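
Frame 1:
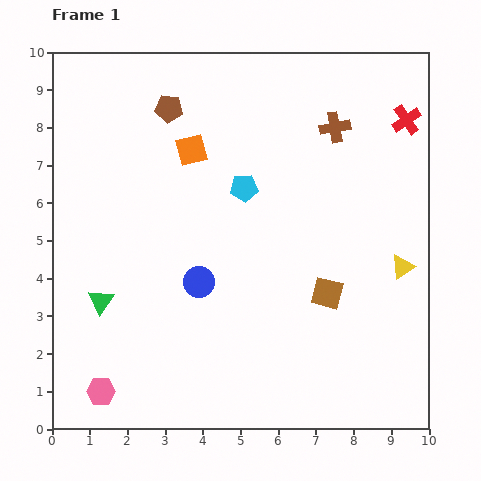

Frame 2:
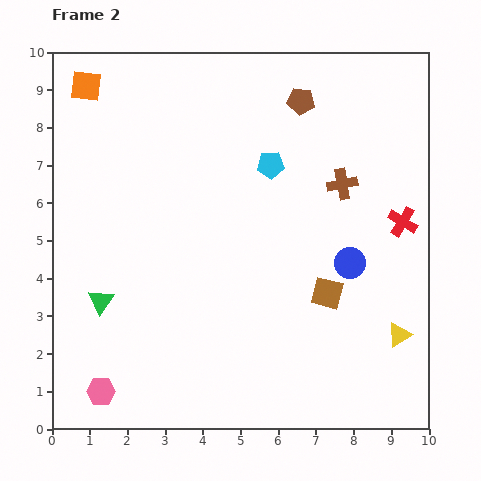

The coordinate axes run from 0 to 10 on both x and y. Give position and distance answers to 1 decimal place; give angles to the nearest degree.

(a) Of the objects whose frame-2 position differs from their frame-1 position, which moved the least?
the cyan pentagon

(moved 0.9)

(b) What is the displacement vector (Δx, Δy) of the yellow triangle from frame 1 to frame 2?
(-0.1, -1.8)

The yellow triangle was at (9.3, 4.3) in frame 1 and (9.2, 2.5) in frame 2.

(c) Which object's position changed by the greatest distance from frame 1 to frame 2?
the blue circle

(moved 4.0; next 3.5)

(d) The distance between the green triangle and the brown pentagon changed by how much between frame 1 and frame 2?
+2.1

Distance in frame 1: 5.4. Distance in frame 2: 7.5.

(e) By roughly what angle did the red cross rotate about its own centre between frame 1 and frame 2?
25° counter-clockwise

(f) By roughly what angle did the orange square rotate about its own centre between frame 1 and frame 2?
22° clockwise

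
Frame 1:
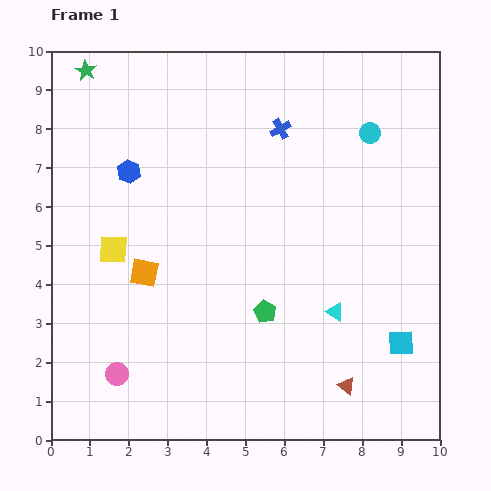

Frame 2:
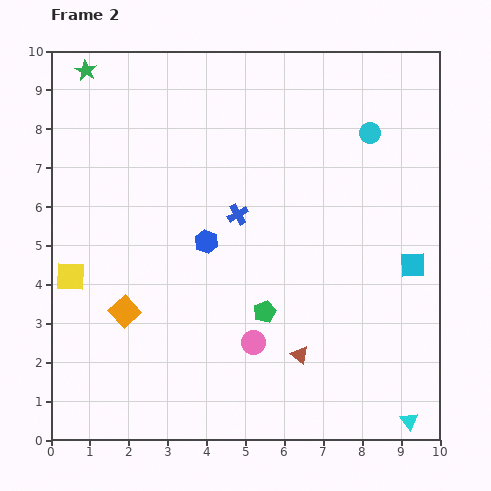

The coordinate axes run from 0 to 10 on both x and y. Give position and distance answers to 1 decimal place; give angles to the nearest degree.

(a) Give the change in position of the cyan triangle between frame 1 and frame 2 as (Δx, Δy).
(1.9, -2.8)

The cyan triangle was at (7.3, 3.3) in frame 1 and (9.2, 0.5) in frame 2.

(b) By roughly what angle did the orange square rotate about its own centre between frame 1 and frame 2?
37° clockwise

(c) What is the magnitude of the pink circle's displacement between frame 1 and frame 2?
3.6

The pink circle moved from (1.7, 1.7) to (5.2, 2.5), a distance of √(3.5² + 0.8²) ≈ 3.6.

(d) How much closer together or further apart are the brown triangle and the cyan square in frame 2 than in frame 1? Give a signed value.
+1.9

Distance in frame 1: 1.8. Distance in frame 2: 3.7.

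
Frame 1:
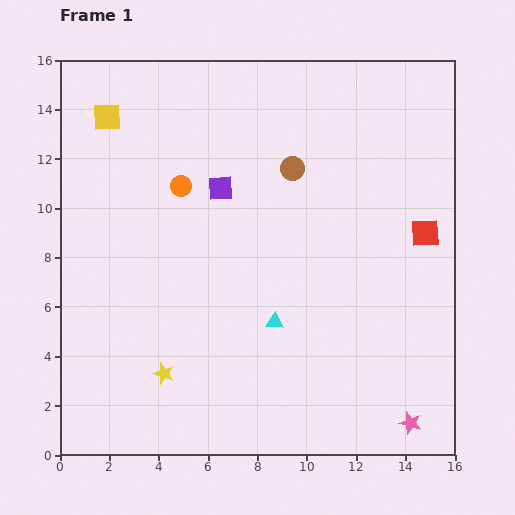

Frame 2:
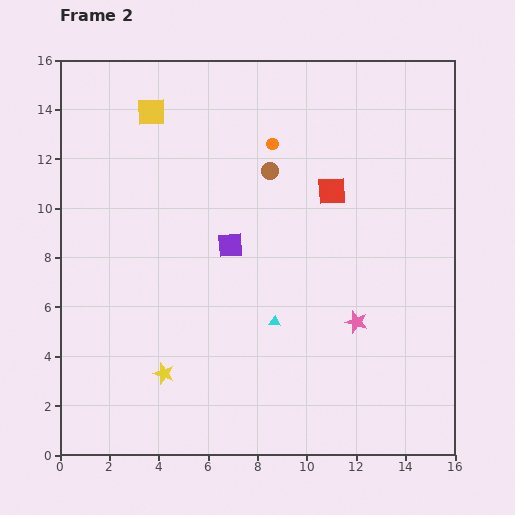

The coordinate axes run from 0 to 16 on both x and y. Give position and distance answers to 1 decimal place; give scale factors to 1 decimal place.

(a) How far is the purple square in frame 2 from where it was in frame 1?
2.3

The purple square moved from (6.5, 10.8) to (6.9, 8.5), a distance of √(0.4² + 2.3²) ≈ 2.3.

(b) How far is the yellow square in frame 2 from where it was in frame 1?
1.8

The yellow square moved from (1.9, 13.7) to (3.7, 13.9), a distance of √(1.8² + 0.2²) ≈ 1.8.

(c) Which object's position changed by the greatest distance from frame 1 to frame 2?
the pink star

(moved 4.7; next 4.2)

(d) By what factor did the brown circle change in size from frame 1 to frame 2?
0.7×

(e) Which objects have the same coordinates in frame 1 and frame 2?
the yellow star, the cyan triangle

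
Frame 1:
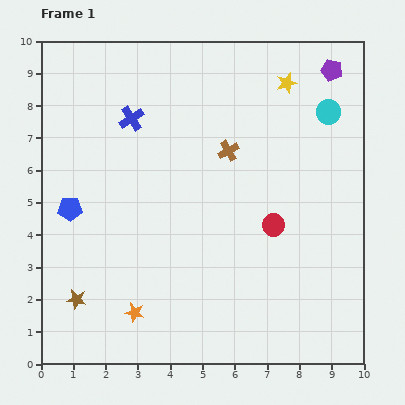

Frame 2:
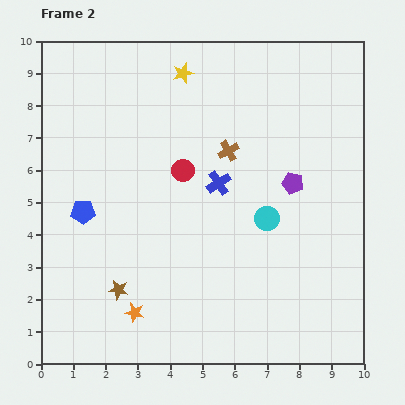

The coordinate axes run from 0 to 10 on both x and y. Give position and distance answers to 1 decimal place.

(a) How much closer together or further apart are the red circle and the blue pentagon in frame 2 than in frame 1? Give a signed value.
-2.9

Distance in frame 1: 6.3. Distance in frame 2: 3.4.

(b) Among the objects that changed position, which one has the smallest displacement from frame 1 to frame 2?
the blue pentagon

(moved 0.4)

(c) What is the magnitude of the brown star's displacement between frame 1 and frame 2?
1.3

The brown star moved from (1.1, 2.0) to (2.4, 2.3), a distance of √(1.3² + 0.3²) ≈ 1.3.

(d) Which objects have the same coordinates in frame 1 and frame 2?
the orange star, the brown cross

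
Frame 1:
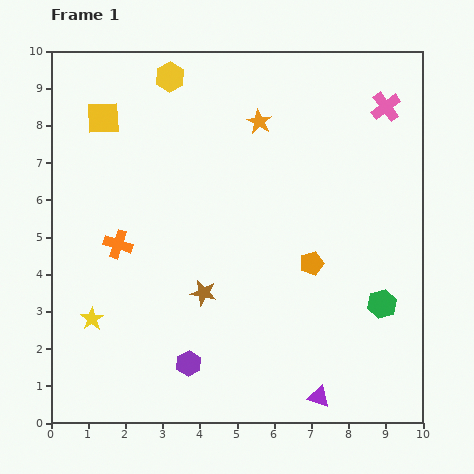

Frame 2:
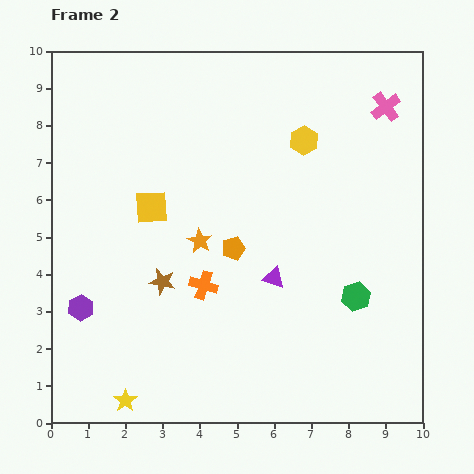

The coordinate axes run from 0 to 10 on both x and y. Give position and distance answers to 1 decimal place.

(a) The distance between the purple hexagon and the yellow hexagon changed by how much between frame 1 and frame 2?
-0.2

Distance in frame 1: 7.7. Distance in frame 2: 7.5.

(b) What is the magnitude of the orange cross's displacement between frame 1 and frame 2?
2.5

The orange cross moved from (1.8, 4.8) to (4.1, 3.7), a distance of √(2.3² + 1.1²) ≈ 2.5.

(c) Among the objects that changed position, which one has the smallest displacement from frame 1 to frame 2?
the green hexagon

(moved 0.7)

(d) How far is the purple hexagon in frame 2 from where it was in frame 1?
3.3

The purple hexagon moved from (3.7, 1.6) to (0.8, 3.1), a distance of √(2.9² + 1.5²) ≈ 3.3.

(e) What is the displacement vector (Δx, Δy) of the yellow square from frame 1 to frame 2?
(1.3, -2.4)

The yellow square was at (1.4, 8.2) in frame 1 and (2.7, 5.8) in frame 2.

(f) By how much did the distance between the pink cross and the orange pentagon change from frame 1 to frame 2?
+0.9

Distance in frame 1: 4.7. Distance in frame 2: 5.6.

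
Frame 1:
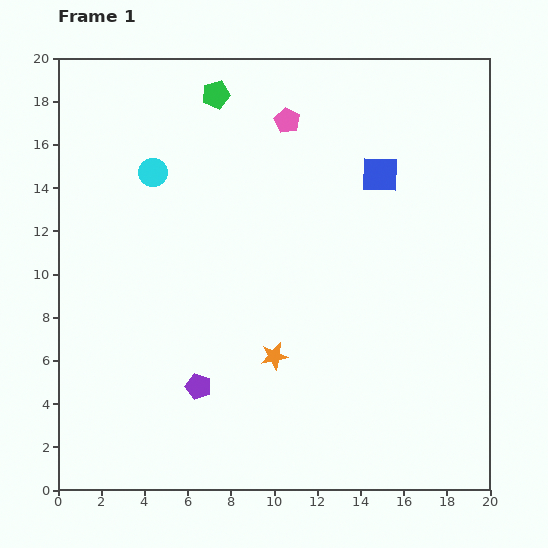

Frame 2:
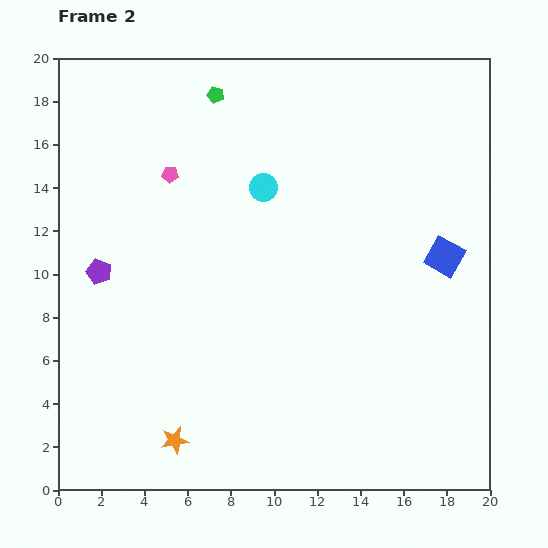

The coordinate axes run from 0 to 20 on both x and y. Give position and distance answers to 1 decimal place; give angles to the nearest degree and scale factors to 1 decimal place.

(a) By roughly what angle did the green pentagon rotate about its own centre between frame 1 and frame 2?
31° clockwise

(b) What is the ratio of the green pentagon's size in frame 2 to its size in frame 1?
0.6×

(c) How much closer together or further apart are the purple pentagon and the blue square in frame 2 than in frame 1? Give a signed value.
+3.1

Distance in frame 1: 12.9. Distance in frame 2: 16.0.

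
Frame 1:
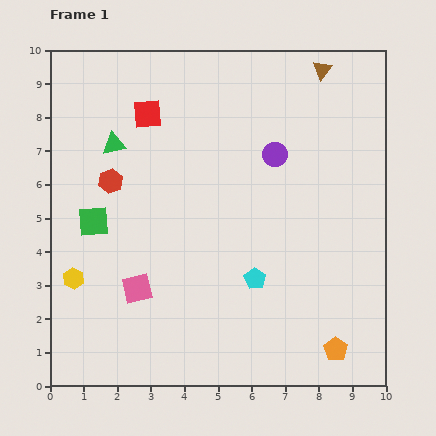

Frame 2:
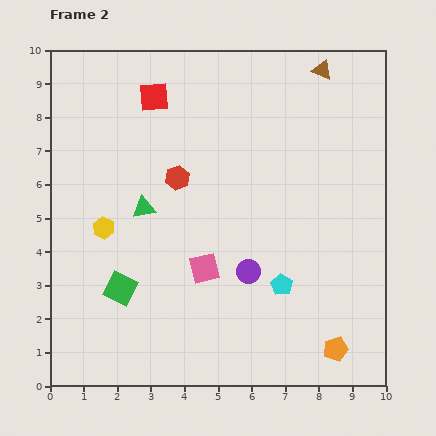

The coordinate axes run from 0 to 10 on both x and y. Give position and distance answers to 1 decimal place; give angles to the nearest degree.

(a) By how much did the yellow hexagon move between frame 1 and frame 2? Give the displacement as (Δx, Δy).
(0.9, 1.5)

The yellow hexagon was at (0.7, 3.2) in frame 1 and (1.6, 4.7) in frame 2.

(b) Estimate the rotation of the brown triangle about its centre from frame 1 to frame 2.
46° counter-clockwise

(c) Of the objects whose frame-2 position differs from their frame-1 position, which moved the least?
the red square

(moved 0.5)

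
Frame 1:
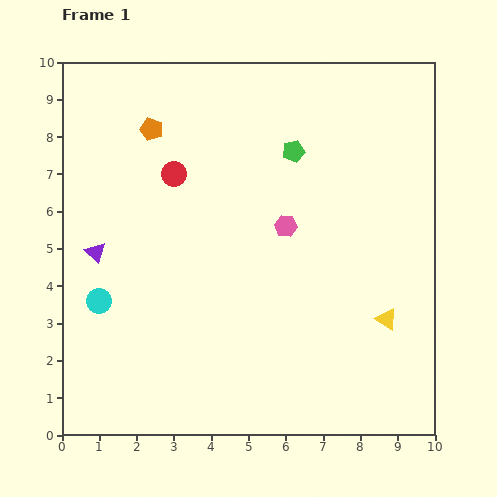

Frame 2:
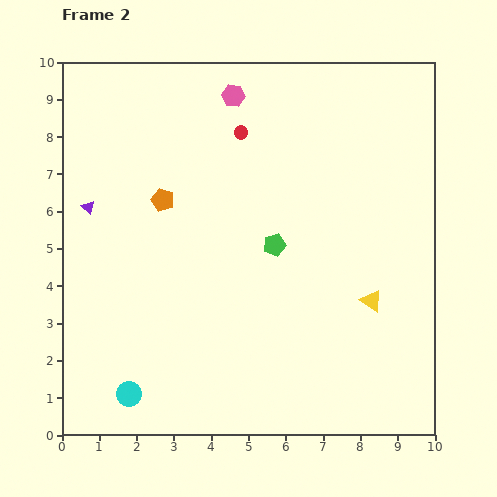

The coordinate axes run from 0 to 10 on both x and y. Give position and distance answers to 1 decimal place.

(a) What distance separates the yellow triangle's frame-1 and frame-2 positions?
0.6

The yellow triangle moved from (8.7, 3.1) to (8.3, 3.6), a distance of √(0.4² + 0.5²) ≈ 0.6.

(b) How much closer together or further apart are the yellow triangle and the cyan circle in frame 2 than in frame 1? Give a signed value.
-0.7

Distance in frame 1: 7.7. Distance in frame 2: 7.0.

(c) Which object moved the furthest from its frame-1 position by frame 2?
the pink hexagon

(moved 3.8; next 2.6)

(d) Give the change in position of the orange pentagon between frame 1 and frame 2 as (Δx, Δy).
(0.3, -1.9)

The orange pentagon was at (2.4, 8.2) in frame 1 and (2.7, 6.3) in frame 2.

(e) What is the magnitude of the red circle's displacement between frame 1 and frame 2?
2.1

The red circle moved from (3.0, 7.0) to (4.8, 8.1), a distance of √(1.8² + 1.1²) ≈ 2.1.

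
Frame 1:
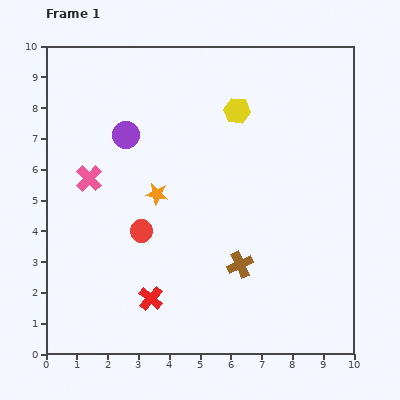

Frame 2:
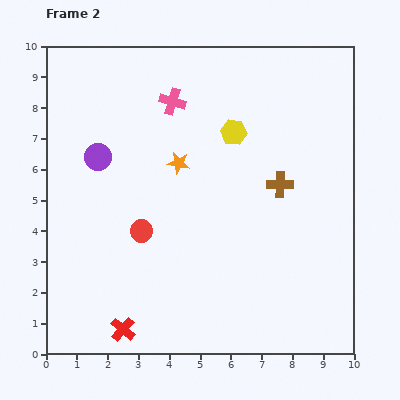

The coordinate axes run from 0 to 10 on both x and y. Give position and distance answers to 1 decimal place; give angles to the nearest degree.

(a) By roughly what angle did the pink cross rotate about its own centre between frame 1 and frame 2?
27° counter-clockwise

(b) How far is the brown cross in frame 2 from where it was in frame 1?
2.9

The brown cross moved from (6.3, 2.9) to (7.6, 5.5), a distance of √(1.3² + 2.6²) ≈ 2.9.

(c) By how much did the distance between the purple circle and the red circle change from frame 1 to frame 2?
-0.3

Distance in frame 1: 3.1. Distance in frame 2: 2.8.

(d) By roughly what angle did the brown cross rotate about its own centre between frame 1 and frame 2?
25° clockwise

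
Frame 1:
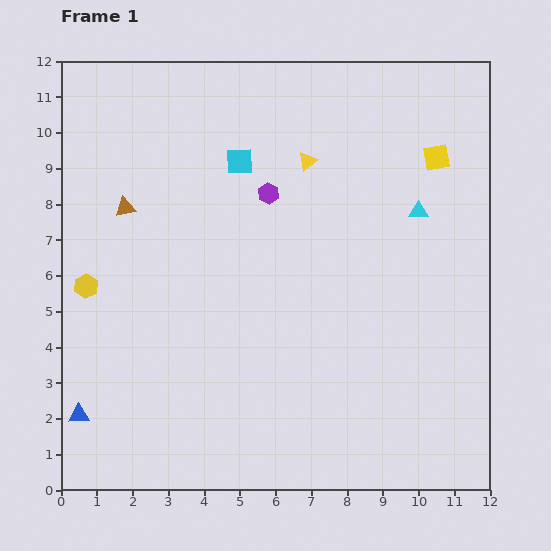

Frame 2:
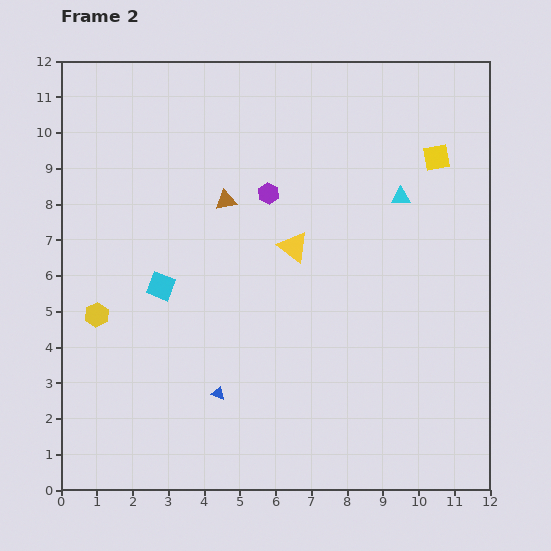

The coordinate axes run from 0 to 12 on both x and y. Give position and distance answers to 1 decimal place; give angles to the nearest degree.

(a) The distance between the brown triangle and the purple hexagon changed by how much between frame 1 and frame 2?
-2.8

Distance in frame 1: 4.0. Distance in frame 2: 1.2.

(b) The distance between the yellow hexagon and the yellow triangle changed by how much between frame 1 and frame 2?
-1.3

Distance in frame 1: 7.1. Distance in frame 2: 5.8.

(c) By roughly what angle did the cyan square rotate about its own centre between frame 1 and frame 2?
24° clockwise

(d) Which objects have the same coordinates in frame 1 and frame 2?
the yellow square, the purple hexagon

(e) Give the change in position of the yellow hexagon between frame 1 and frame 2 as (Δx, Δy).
(0.3, -0.8)

The yellow hexagon was at (0.7, 5.7) in frame 1 and (1.0, 4.9) in frame 2.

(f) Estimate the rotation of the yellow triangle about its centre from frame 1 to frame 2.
44° counter-clockwise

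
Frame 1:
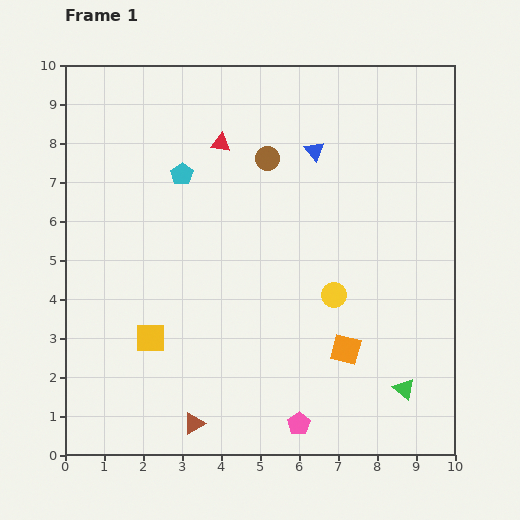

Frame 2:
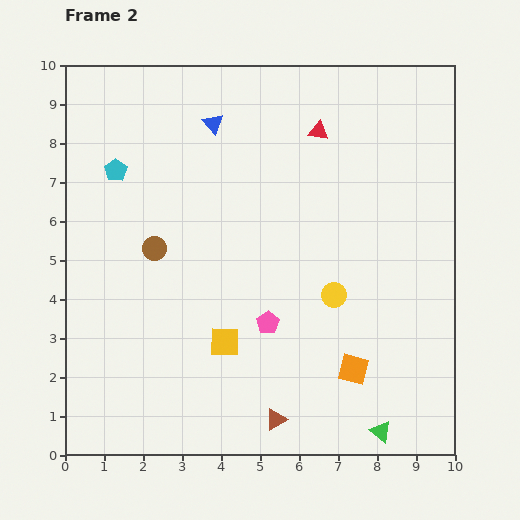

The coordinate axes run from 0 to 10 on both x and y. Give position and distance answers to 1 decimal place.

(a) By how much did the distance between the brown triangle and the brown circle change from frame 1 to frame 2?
-1.7

Distance in frame 1: 7.1. Distance in frame 2: 5.4.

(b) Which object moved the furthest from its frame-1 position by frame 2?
the brown circle

(moved 3.7; next 2.7)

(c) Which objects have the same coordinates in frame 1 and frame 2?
the yellow circle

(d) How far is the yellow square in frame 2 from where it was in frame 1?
1.9

The yellow square moved from (2.2, 3.0) to (4.1, 2.9), a distance of √(1.9² + 0.1²) ≈ 1.9.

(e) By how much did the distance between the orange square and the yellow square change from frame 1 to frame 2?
-1.6

Distance in frame 1: 5.0. Distance in frame 2: 3.4.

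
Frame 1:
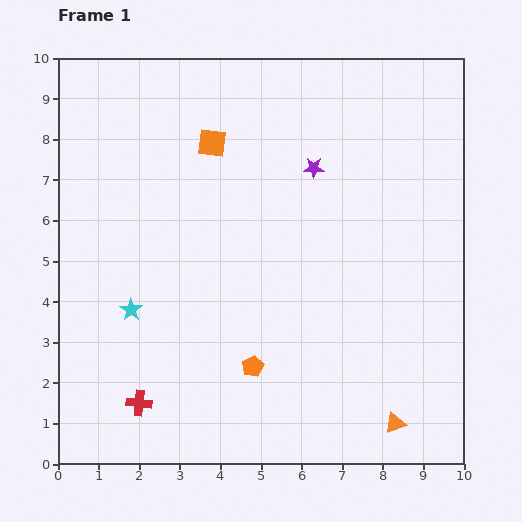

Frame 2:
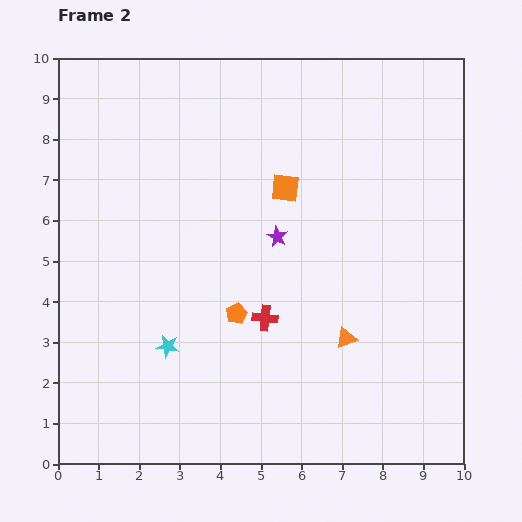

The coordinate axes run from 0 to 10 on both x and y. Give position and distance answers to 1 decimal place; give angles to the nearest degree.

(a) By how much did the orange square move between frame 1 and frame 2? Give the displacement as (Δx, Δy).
(1.8, -1.1)

The orange square was at (3.8, 7.9) in frame 1 and (5.6, 6.8) in frame 2.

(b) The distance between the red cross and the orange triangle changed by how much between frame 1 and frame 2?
-4.2

Distance in frame 1: 6.3. Distance in frame 2: 2.1.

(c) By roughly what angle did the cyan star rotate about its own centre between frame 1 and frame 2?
25° counter-clockwise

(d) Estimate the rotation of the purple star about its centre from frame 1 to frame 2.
28° clockwise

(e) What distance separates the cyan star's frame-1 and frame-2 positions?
1.3

The cyan star moved from (1.8, 3.8) to (2.7, 2.9), a distance of √(0.9² + 0.9²) ≈ 1.3.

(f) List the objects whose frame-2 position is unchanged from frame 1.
none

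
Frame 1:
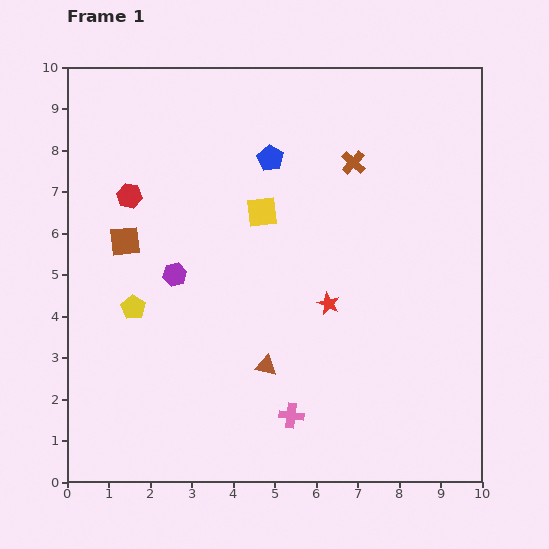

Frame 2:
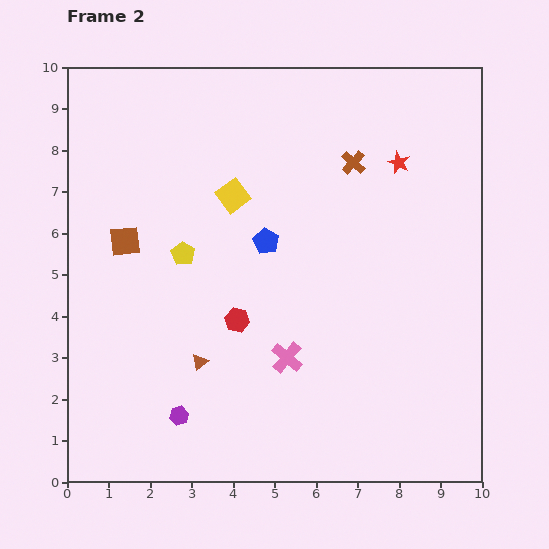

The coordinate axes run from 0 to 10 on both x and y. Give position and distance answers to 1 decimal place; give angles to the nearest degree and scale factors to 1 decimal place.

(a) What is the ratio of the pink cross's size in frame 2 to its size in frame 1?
1.3×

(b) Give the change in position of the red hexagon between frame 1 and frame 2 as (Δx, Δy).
(2.6, -3.0)

The red hexagon was at (1.5, 6.9) in frame 1 and (4.1, 3.9) in frame 2.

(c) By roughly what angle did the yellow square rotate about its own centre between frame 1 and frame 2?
29° counter-clockwise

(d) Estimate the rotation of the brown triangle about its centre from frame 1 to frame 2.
51° counter-clockwise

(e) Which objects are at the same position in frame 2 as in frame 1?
the brown square, the brown cross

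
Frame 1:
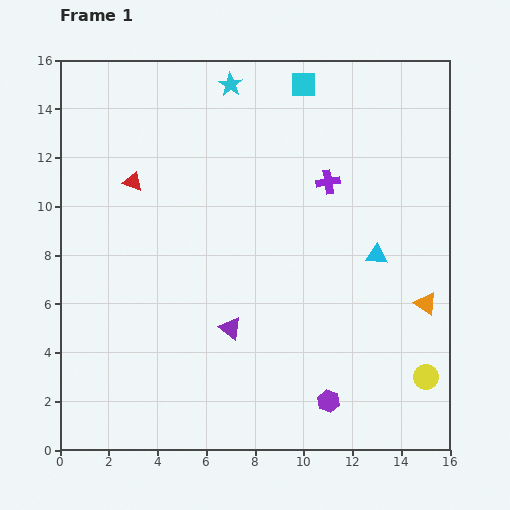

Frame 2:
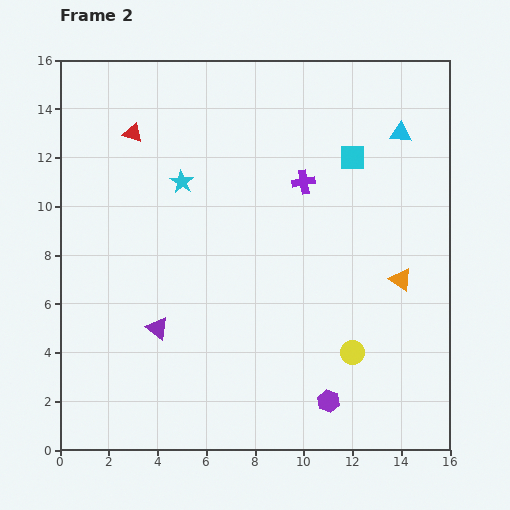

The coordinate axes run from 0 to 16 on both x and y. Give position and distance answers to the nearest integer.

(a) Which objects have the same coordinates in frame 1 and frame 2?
the purple hexagon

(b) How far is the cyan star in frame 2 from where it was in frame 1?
4

The cyan star moved from (7, 15) to (5, 11), a distance of √(2² + 4²) ≈ 4.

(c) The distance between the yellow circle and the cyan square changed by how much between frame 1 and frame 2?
-5

Distance in frame 1: 13. Distance in frame 2: 8.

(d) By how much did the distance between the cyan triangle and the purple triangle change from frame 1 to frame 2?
+6

Distance in frame 1: 7. Distance in frame 2: 13.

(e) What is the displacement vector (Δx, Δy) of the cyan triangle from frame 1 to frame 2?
(1, 5)

The cyan triangle was at (13, 8) in frame 1 and (14, 13) in frame 2.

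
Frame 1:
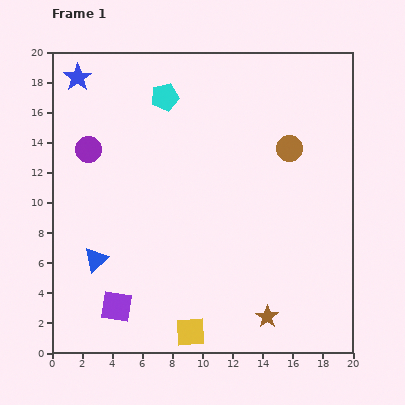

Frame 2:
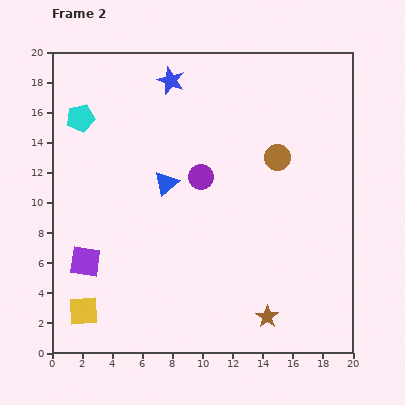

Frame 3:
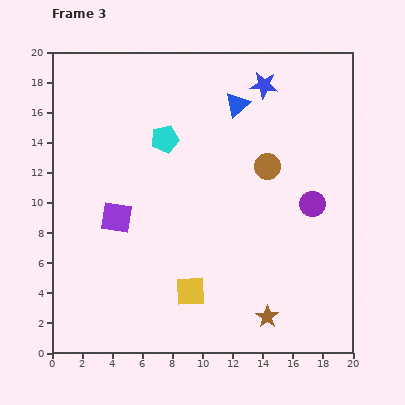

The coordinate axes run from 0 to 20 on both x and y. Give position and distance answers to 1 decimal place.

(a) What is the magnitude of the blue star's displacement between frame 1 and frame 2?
6.2

The blue star moved from (1.7, 18.3) to (7.9, 18.1), a distance of √(6.2² + 0.2²) ≈ 6.2.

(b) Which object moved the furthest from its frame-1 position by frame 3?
the purple circle

(moved 15.3; next 13.9)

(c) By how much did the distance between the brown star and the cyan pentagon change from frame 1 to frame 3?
-2.5

Distance in frame 1: 16.1. Distance in frame 3: 13.6.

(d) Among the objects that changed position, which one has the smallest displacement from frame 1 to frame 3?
the brown circle

(moved 1.9)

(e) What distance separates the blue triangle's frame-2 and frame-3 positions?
7.0

The blue triangle moved from (7.6, 11.3) to (12.3, 16.5), a distance of √(4.7² + 5.2²) ≈ 7.0.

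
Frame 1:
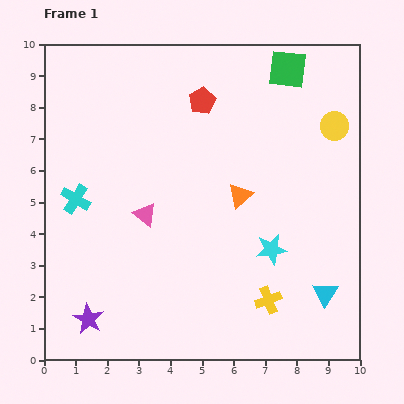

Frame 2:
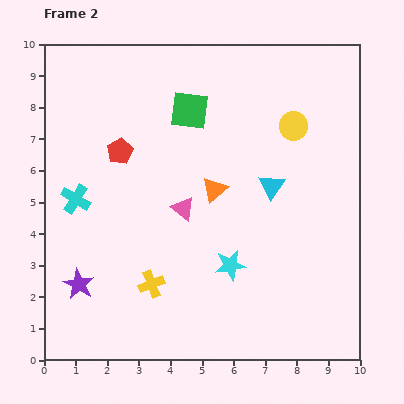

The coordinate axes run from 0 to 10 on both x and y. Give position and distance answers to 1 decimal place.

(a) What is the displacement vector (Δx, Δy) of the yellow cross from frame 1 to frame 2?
(-3.7, 0.5)

The yellow cross was at (7.1, 1.9) in frame 1 and (3.4, 2.4) in frame 2.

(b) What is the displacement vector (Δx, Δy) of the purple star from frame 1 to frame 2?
(-0.3, 1.1)

The purple star was at (1.4, 1.3) in frame 1 and (1.1, 2.4) in frame 2.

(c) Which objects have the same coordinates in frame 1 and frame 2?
the cyan cross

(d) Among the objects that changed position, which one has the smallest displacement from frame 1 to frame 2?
the orange triangle

(moved 0.8)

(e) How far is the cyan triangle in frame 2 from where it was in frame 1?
3.8

The cyan triangle moved from (8.9, 2.1) to (7.2, 5.5), a distance of √(1.7² + 3.4²) ≈ 3.8.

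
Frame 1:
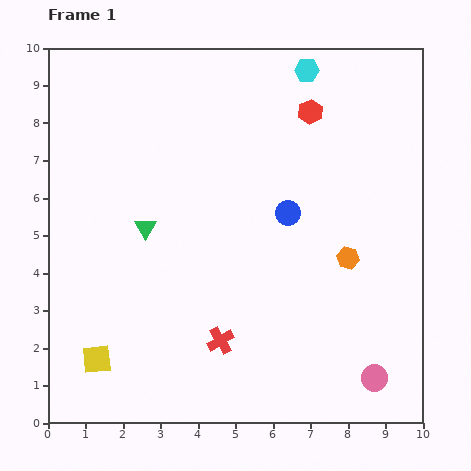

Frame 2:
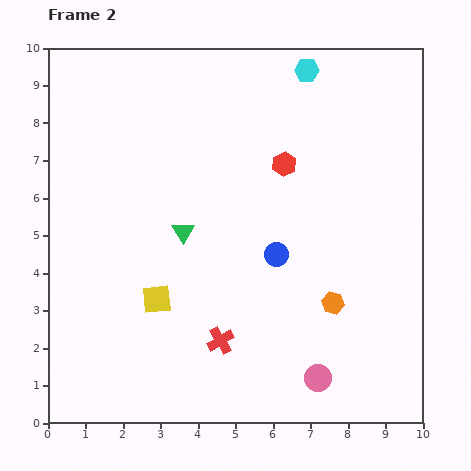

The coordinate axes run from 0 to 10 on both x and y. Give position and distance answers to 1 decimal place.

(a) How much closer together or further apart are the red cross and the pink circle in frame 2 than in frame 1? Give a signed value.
-1.4

Distance in frame 1: 4.2. Distance in frame 2: 2.8.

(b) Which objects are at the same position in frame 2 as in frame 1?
the red cross, the cyan hexagon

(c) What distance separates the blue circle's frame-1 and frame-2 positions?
1.1

The blue circle moved from (6.4, 5.6) to (6.1, 4.5), a distance of √(0.3² + 1.1²) ≈ 1.1.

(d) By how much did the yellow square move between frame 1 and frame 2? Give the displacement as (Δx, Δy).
(1.6, 1.6)

The yellow square was at (1.3, 1.7) in frame 1 and (2.9, 3.3) in frame 2.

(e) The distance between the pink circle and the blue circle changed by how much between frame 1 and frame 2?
-1.5

Distance in frame 1: 5.0. Distance in frame 2: 3.5.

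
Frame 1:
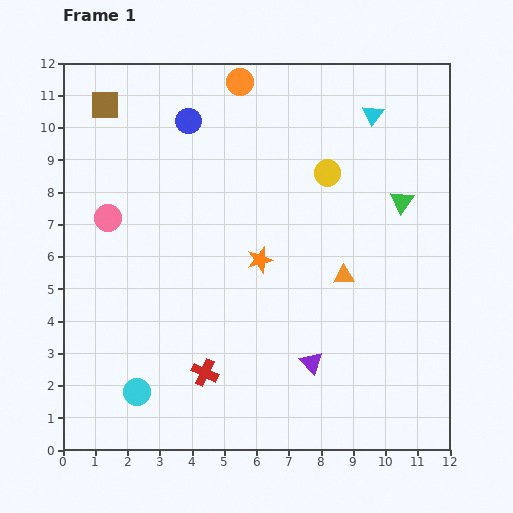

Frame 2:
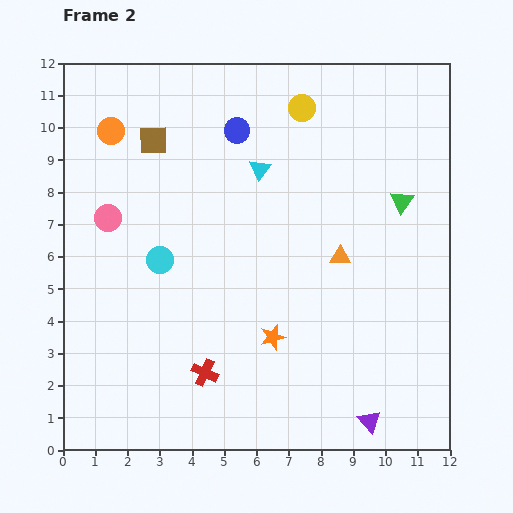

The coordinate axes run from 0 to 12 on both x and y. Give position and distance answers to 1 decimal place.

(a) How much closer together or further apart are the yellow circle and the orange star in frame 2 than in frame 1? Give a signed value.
+3.8

Distance in frame 1: 3.4. Distance in frame 2: 7.2.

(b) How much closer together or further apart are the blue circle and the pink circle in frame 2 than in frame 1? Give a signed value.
+0.9

Distance in frame 1: 3.9. Distance in frame 2: 4.8.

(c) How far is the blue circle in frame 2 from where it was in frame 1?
1.5

The blue circle moved from (3.9, 10.2) to (5.4, 9.9), a distance of √(1.5² + 0.3²) ≈ 1.5.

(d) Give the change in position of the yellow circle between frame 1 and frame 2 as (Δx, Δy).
(-0.8, 2.0)

The yellow circle was at (8.2, 8.6) in frame 1 and (7.4, 10.6) in frame 2.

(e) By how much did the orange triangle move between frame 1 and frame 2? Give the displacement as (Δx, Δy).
(-0.1, 0.6)

The orange triangle was at (8.7, 5.4) in frame 1 and (8.6, 6.0) in frame 2.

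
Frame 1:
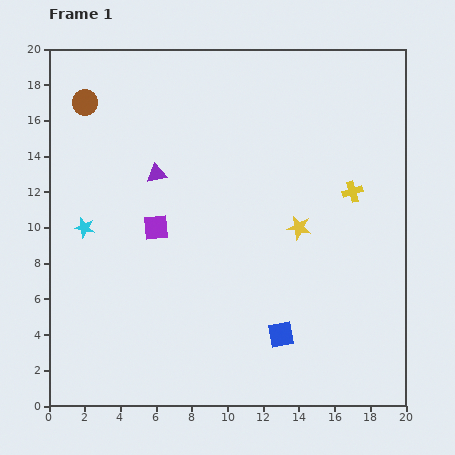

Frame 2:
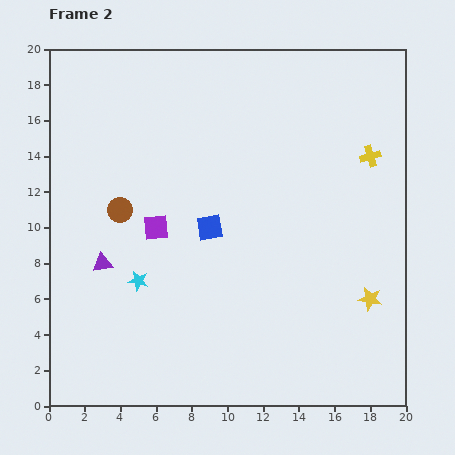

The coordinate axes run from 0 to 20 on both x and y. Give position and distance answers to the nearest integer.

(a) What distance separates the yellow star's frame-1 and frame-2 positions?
6

The yellow star moved from (14, 10) to (18, 6), a distance of √(4² + 4²) ≈ 6.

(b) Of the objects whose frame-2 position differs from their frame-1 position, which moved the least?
the yellow cross

(moved 2)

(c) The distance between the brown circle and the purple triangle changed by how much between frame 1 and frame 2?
-3

Distance in frame 1: 6. Distance in frame 2: 3.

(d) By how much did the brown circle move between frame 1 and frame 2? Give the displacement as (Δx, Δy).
(2, -6)

The brown circle was at (2, 17) in frame 1 and (4, 11) in frame 2.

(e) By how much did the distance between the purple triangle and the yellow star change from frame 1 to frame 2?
+6

Distance in frame 1: 9. Distance in frame 2: 15.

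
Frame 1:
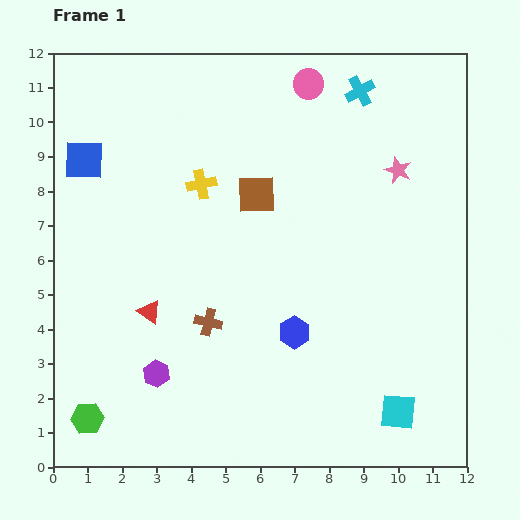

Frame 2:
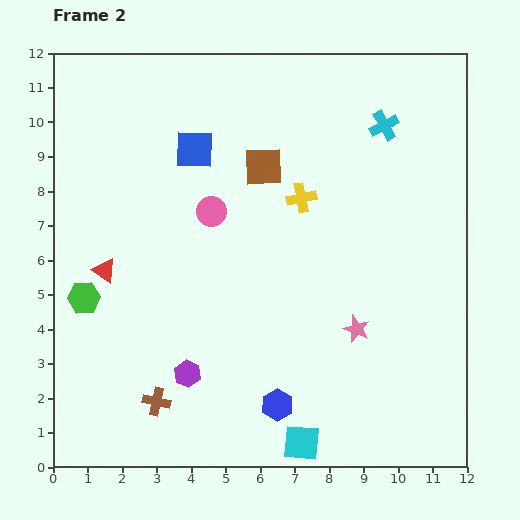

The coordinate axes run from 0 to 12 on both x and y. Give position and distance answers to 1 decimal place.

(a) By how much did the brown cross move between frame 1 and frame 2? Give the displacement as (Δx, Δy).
(-1.5, -2.3)

The brown cross was at (4.5, 4.2) in frame 1 and (3.0, 1.9) in frame 2.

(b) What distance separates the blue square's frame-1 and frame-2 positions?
3.2

The blue square moved from (0.9, 8.9) to (4.1, 9.2), a distance of √(3.2² + 0.3²) ≈ 3.2.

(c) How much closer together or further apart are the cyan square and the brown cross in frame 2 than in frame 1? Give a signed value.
-1.7

Distance in frame 1: 6.1. Distance in frame 2: 4.4.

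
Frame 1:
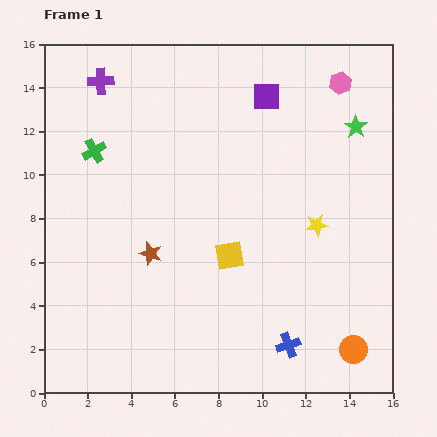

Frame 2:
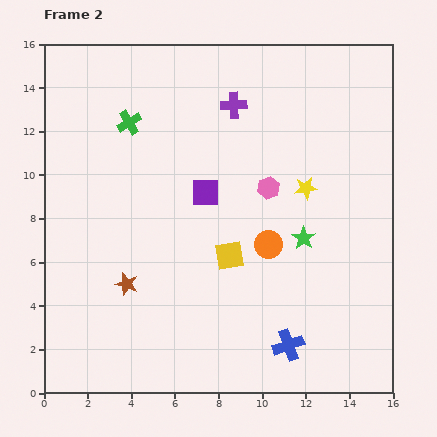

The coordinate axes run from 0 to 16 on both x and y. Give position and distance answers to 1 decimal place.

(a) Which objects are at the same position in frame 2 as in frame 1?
the blue cross, the yellow square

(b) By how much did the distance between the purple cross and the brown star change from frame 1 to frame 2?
+1.4

Distance in frame 1: 8.2. Distance in frame 2: 9.6.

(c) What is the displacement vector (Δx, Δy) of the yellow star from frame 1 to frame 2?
(-0.5, 1.7)

The yellow star was at (12.5, 7.7) in frame 1 and (12.0, 9.4) in frame 2.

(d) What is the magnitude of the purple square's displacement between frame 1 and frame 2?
5.2

The purple square moved from (10.2, 13.6) to (7.4, 9.2), a distance of √(2.8² + 4.4²) ≈ 5.2.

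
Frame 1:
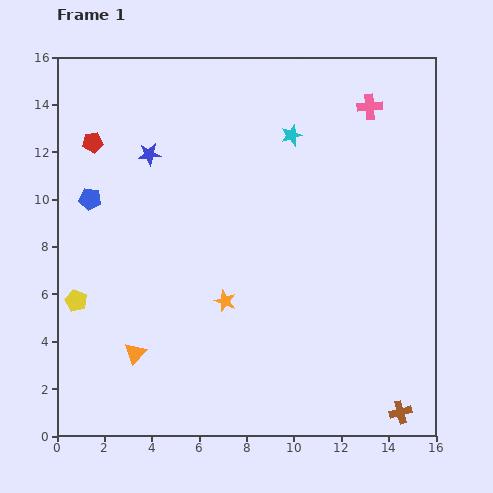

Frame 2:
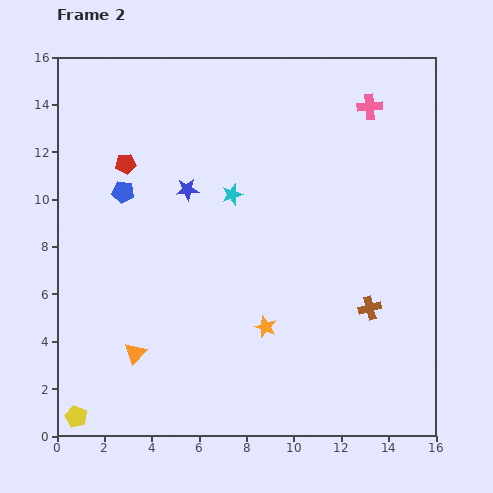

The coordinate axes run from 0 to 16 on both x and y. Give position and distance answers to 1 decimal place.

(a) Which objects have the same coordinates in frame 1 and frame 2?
the pink cross, the orange triangle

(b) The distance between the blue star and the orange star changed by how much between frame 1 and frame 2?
-0.3

Distance in frame 1: 7.0. Distance in frame 2: 6.7.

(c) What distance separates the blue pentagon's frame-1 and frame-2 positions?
1.4

The blue pentagon moved from (1.4, 10.0) to (2.8, 10.3), a distance of √(1.4² + 0.3²) ≈ 1.4.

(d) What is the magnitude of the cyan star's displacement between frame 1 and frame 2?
3.5

The cyan star moved from (9.9, 12.7) to (7.4, 10.2), a distance of √(2.5² + 2.5²) ≈ 3.5.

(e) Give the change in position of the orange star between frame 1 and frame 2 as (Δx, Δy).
(1.7, -1.1)

The orange star was at (7.1, 5.7) in frame 1 and (8.8, 4.6) in frame 2.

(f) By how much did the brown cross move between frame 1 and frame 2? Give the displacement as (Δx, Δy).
(-1.3, 4.4)

The brown cross was at (14.5, 1.0) in frame 1 and (13.2, 5.4) in frame 2.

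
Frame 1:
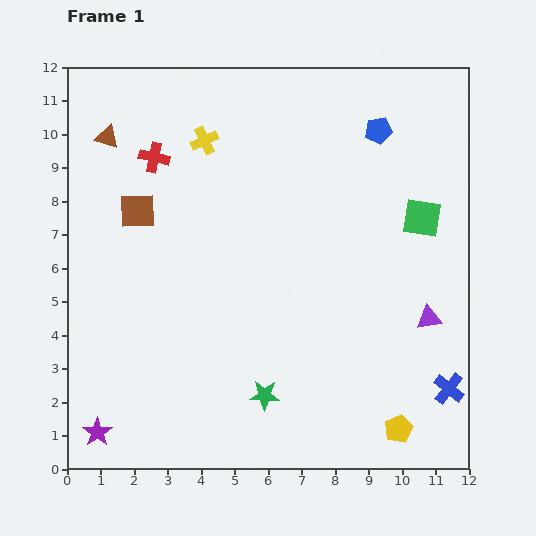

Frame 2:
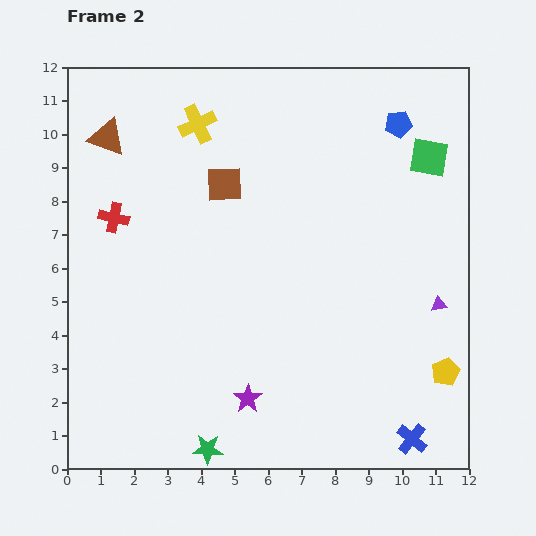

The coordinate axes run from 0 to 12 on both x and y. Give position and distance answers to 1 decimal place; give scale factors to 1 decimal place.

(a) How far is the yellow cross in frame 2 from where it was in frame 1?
0.5

The yellow cross moved from (4.1, 9.8) to (3.9, 10.3), a distance of √(0.2² + 0.5²) ≈ 0.5.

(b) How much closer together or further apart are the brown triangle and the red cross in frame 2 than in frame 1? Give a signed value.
+0.9

Distance in frame 1: 1.5. Distance in frame 2: 2.4.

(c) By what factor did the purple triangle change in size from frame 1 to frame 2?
0.6×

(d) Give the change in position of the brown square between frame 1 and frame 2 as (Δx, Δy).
(2.6, 0.8)

The brown square was at (2.1, 7.7) in frame 1 and (4.7, 8.5) in frame 2.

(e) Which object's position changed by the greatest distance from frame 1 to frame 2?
the purple star

(moved 4.6; next 2.7)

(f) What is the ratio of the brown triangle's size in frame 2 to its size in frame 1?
1.6×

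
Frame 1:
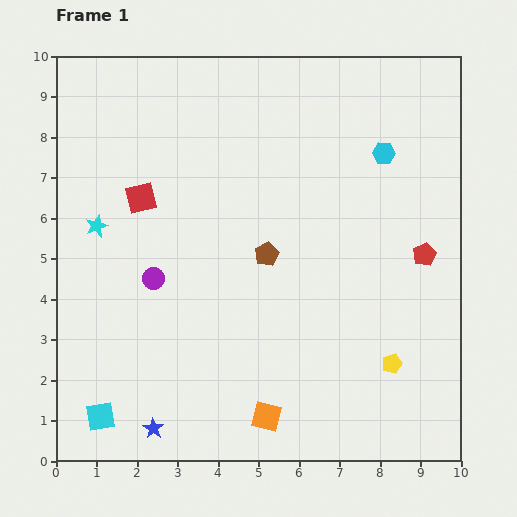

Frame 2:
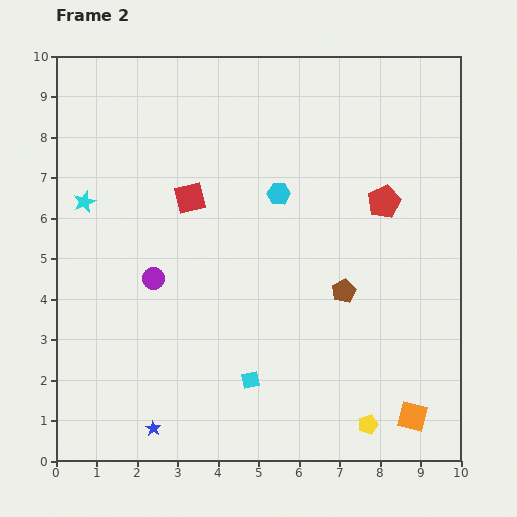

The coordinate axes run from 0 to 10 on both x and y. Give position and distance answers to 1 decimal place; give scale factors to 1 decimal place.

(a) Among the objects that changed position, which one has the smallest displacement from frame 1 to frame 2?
the cyan star

(moved 0.7)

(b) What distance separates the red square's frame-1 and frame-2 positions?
1.2

The red square moved from (2.1, 6.5) to (3.3, 6.5), a distance of √(1.2² + 0.0²) ≈ 1.2.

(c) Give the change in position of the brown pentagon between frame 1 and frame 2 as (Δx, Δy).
(1.9, -0.9)

The brown pentagon was at (5.2, 5.1) in frame 1 and (7.1, 4.2) in frame 2.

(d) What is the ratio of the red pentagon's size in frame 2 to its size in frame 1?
1.4×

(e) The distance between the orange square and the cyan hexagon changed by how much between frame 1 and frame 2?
-0.7

Distance in frame 1: 7.1. Distance in frame 2: 6.4.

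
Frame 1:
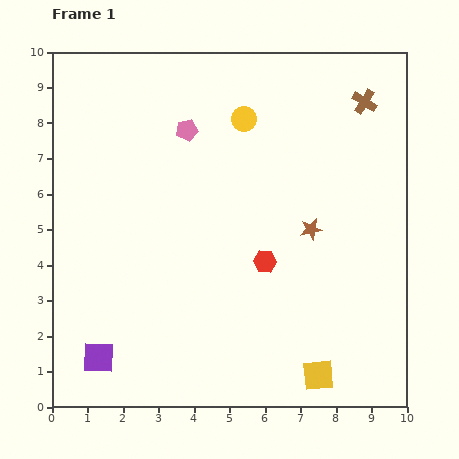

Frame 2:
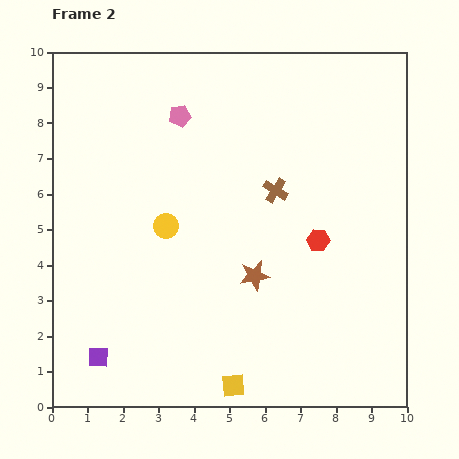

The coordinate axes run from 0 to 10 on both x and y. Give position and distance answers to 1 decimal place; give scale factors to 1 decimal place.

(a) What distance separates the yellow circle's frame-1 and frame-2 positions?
3.7

The yellow circle moved from (5.4, 8.1) to (3.2, 5.1), a distance of √(2.2² + 3.0²) ≈ 3.7.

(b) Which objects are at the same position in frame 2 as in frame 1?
the purple square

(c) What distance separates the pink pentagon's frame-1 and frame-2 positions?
0.4

The pink pentagon moved from (3.8, 7.8) to (3.6, 8.2), a distance of √(0.2² + 0.4²) ≈ 0.4.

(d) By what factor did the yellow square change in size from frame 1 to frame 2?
0.7×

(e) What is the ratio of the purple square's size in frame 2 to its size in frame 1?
0.6×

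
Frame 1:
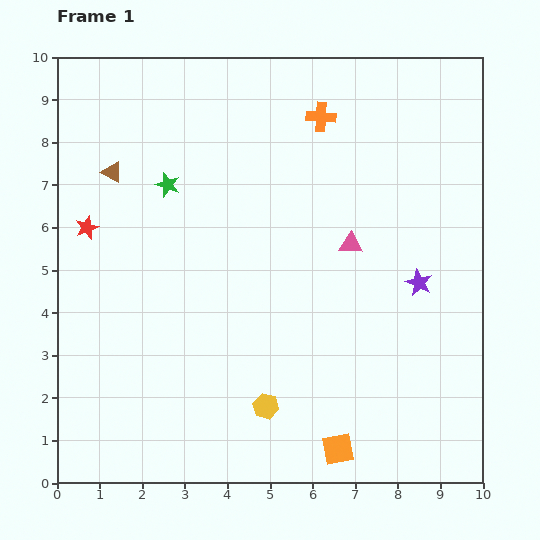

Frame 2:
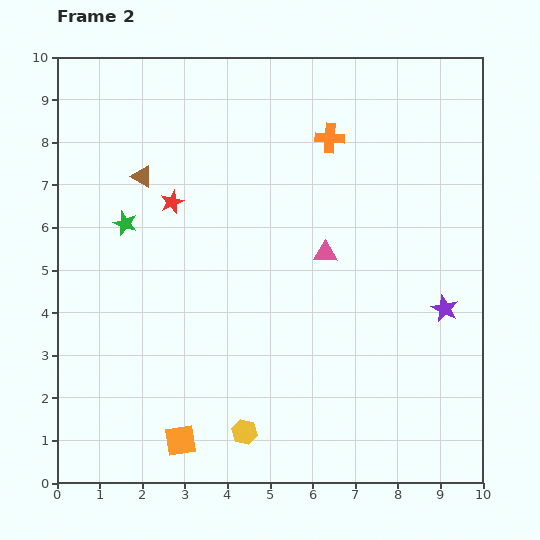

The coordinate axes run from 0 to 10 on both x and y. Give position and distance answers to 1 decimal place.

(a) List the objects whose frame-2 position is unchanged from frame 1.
none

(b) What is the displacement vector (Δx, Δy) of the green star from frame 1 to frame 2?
(-1.0, -0.9)

The green star was at (2.6, 7.0) in frame 1 and (1.6, 6.1) in frame 2.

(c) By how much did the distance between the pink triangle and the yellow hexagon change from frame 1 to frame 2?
+0.3

Distance in frame 1: 4.3. Distance in frame 2: 4.6.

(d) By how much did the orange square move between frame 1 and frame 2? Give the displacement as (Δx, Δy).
(-3.7, 0.2)

The orange square was at (6.6, 0.8) in frame 1 and (2.9, 1.0) in frame 2.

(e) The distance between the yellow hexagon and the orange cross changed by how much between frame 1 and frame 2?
+0.3

Distance in frame 1: 6.9. Distance in frame 2: 7.2.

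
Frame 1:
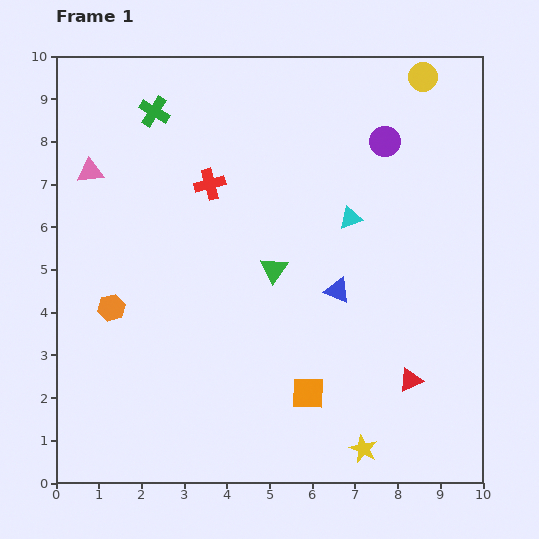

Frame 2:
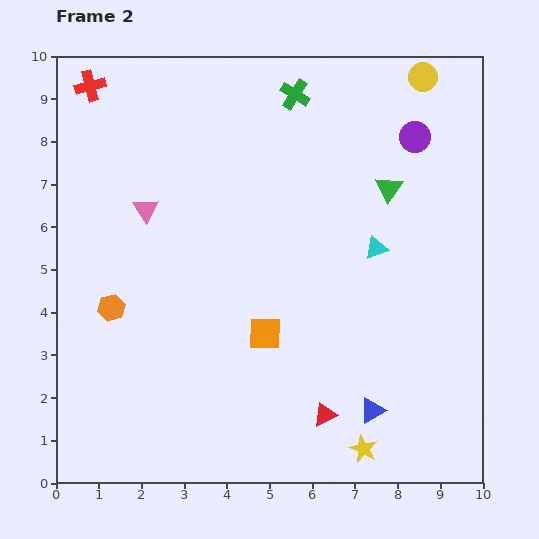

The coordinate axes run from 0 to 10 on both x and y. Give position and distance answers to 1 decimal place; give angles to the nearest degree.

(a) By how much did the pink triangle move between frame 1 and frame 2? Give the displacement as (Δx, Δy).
(1.3, -0.9)

The pink triangle was at (0.8, 7.3) in frame 1 and (2.1, 6.4) in frame 2.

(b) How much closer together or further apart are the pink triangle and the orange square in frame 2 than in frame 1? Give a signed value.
-3.3

Distance in frame 1: 7.3. Distance in frame 2: 4.0.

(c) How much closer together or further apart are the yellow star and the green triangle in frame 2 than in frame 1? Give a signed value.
+1.4

Distance in frame 1: 4.7. Distance in frame 2: 6.1.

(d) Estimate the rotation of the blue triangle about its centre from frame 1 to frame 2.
52° counter-clockwise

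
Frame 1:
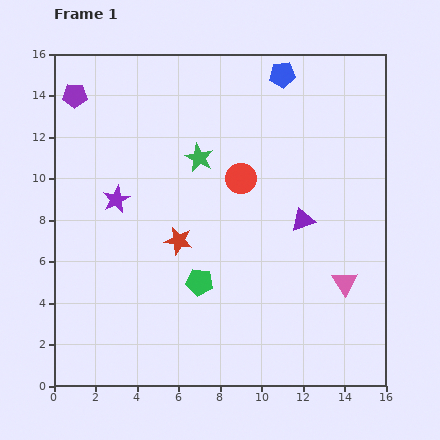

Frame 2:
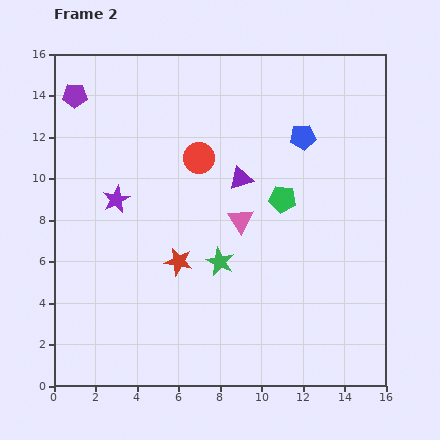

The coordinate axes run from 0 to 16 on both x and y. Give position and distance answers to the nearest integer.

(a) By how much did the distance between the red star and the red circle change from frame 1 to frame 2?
+1

Distance in frame 1: 4. Distance in frame 2: 5.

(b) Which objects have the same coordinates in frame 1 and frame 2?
the purple pentagon, the purple star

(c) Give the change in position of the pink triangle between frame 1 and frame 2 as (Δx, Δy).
(-5, 3)

The pink triangle was at (14, 5) in frame 1 and (9, 8) in frame 2.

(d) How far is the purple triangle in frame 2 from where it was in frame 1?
4

The purple triangle moved from (12, 8) to (9, 10), a distance of √(3² + 2²) ≈ 4.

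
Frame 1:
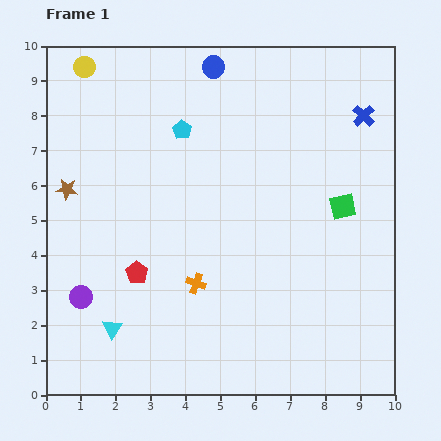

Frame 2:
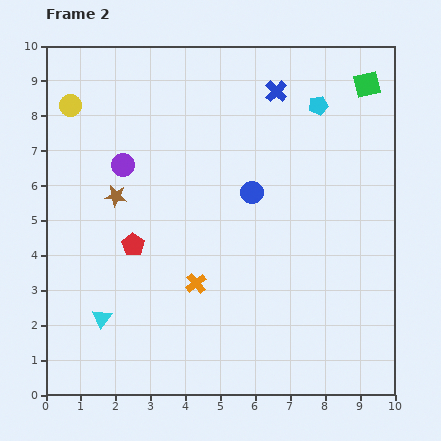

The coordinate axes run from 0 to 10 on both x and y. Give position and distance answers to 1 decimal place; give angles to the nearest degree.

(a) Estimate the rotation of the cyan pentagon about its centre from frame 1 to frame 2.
29° clockwise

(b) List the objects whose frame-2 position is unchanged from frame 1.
the orange cross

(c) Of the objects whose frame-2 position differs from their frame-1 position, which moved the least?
the cyan triangle

(moved 0.4)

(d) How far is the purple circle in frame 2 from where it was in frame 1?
4.0

The purple circle moved from (1.0, 2.8) to (2.2, 6.6), a distance of √(1.2² + 3.8²) ≈ 4.0.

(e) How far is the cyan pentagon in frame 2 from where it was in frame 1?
4.0

The cyan pentagon moved from (3.9, 7.6) to (7.8, 8.3), a distance of √(3.9² + 0.7²) ≈ 4.0.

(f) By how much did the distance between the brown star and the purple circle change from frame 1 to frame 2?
-2.2

Distance in frame 1: 3.1. Distance in frame 2: 0.9.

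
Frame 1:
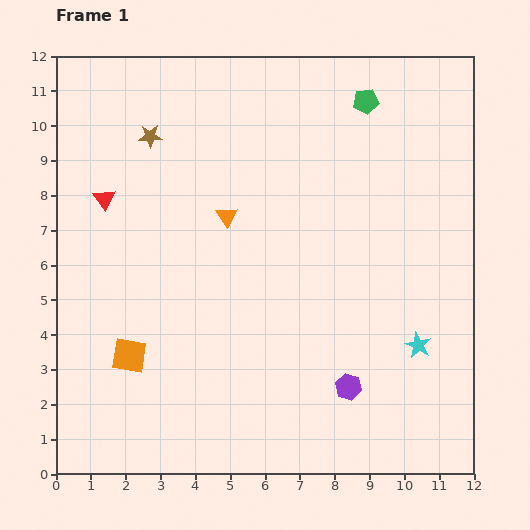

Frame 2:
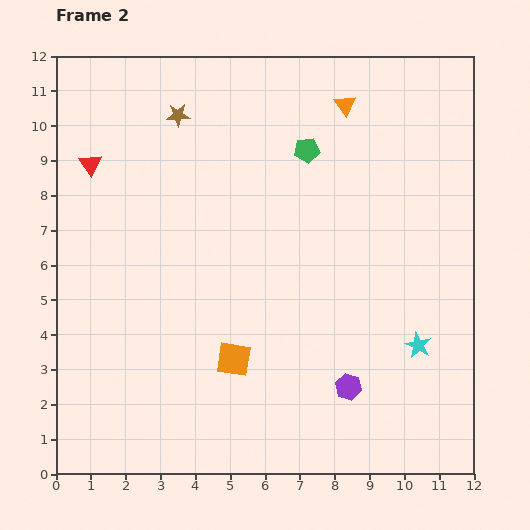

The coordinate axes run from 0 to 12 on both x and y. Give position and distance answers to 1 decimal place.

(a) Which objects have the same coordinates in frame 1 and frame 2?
the purple hexagon, the cyan star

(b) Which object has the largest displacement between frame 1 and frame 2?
the orange triangle

(moved 4.7; next 3.0)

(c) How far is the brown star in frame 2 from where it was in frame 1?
1.0

The brown star moved from (2.7, 9.7) to (3.5, 10.3), a distance of √(0.8² + 0.6²) ≈ 1.0.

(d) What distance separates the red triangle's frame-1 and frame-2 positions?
1.1

The red triangle moved from (1.4, 7.9) to (1.0, 8.9), a distance of √(0.4² + 1.0²) ≈ 1.1.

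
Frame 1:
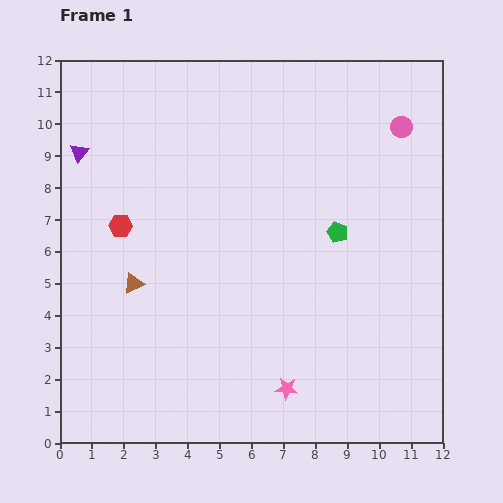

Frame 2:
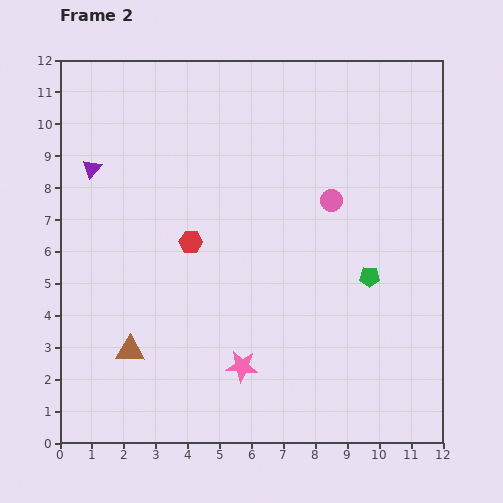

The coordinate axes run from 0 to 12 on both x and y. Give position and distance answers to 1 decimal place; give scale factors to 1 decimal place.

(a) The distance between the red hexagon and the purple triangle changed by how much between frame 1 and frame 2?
+1.3

Distance in frame 1: 2.6. Distance in frame 2: 3.9.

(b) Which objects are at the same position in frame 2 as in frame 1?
none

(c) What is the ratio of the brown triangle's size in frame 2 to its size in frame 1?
1.4×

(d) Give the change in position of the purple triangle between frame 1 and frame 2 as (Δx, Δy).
(0.4, -0.5)

The purple triangle was at (0.6, 9.1) in frame 1 and (1.0, 8.6) in frame 2.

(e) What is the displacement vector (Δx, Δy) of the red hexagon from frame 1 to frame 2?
(2.2, -0.5)

The red hexagon was at (1.9, 6.8) in frame 1 and (4.1, 6.3) in frame 2.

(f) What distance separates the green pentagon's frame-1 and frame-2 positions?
1.7

The green pentagon moved from (8.7, 6.6) to (9.7, 5.2), a distance of √(1.0² + 1.4²) ≈ 1.7.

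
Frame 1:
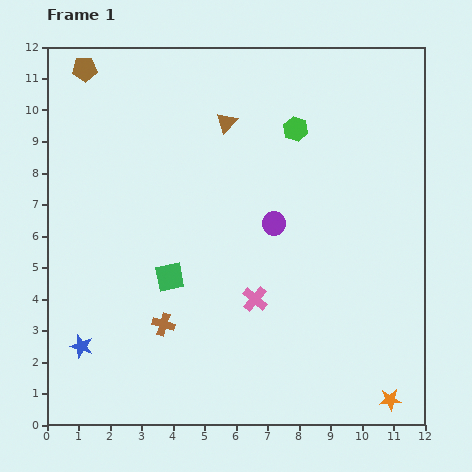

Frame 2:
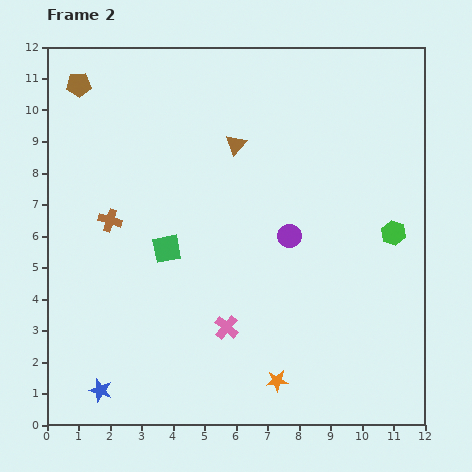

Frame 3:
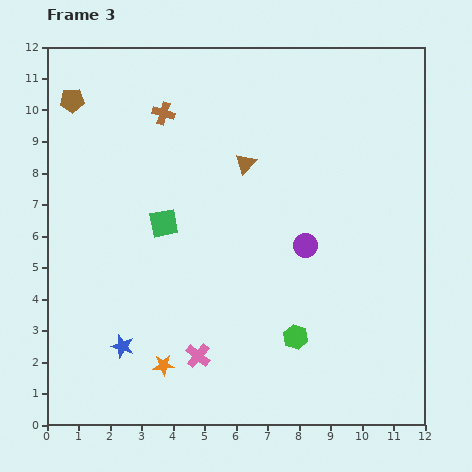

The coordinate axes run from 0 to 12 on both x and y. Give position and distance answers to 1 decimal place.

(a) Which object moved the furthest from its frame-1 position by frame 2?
the green hexagon

(moved 4.5; next 3.7)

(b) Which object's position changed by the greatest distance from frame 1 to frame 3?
the orange star

(moved 7.3; next 6.7)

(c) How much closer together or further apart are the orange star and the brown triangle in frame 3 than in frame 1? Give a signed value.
-3.3

Distance in frame 1: 10.2. Distance in frame 3: 6.9.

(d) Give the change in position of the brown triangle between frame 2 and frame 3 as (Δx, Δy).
(0.3, -0.6)

The brown triangle was at (6.0, 8.9) in frame 2 and (6.3, 8.3) in frame 3.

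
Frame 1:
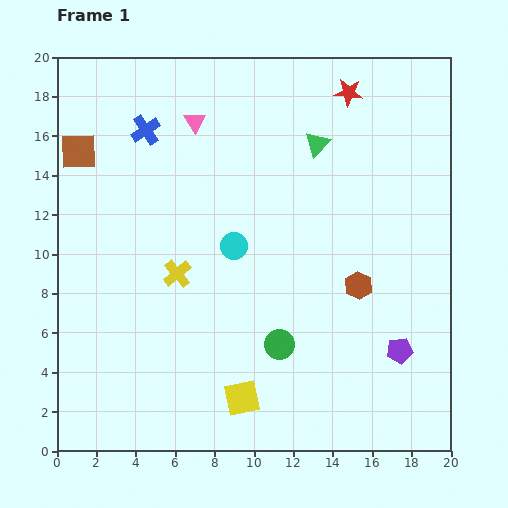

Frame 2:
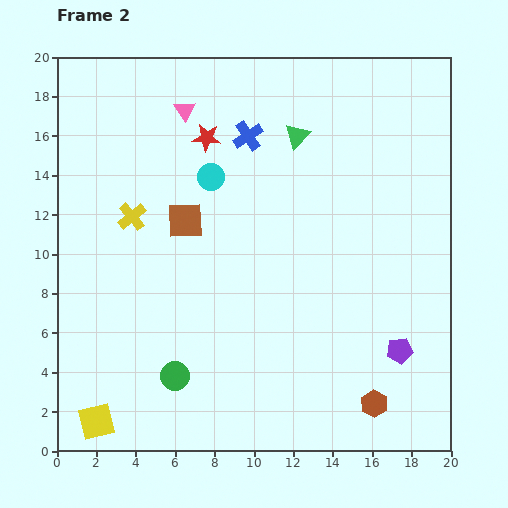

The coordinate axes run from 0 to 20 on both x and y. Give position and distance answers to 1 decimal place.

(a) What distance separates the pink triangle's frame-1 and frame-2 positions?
0.8

The pink triangle moved from (7.0, 16.7) to (6.5, 17.3), a distance of √(0.5² + 0.6²) ≈ 0.8.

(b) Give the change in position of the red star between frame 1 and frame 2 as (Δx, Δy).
(-7.2, -2.3)

The red star was at (14.8, 18.2) in frame 1 and (7.6, 15.9) in frame 2.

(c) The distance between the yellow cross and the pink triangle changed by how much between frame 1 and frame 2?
-1.8

Distance in frame 1: 7.8. Distance in frame 2: 6.0.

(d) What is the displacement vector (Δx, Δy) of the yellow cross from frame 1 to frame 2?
(-2.3, 2.9)

The yellow cross was at (6.1, 9.0) in frame 1 and (3.8, 11.9) in frame 2.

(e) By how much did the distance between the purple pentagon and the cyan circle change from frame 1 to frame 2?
+3.1

Distance in frame 1: 9.9. Distance in frame 2: 13.0.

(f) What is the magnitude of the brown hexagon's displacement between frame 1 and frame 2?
6.1

The brown hexagon moved from (15.3, 8.4) to (16.1, 2.4), a distance of √(0.8² + 6.0²) ≈ 6.1.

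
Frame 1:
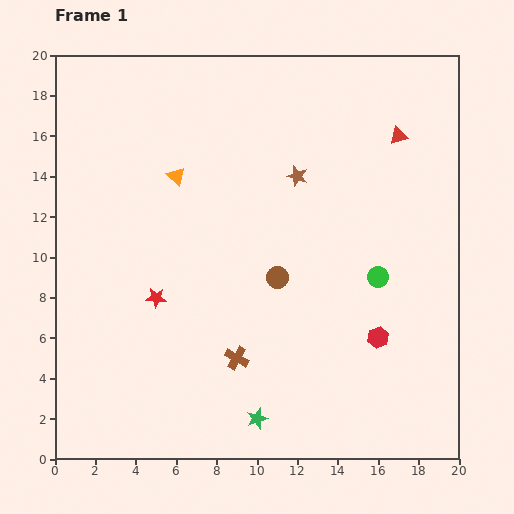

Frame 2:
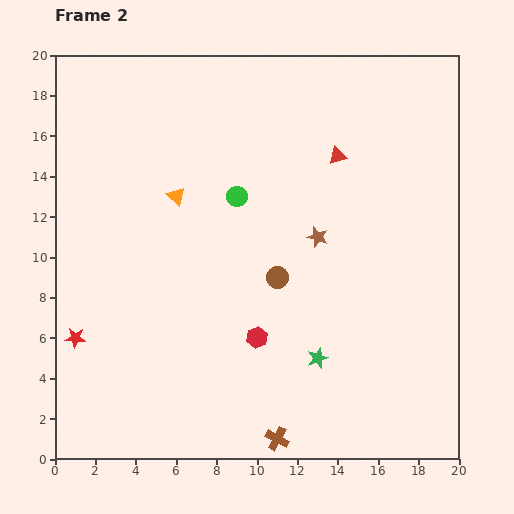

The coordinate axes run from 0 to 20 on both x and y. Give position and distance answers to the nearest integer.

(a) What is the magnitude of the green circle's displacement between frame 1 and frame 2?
8

The green circle moved from (16, 9) to (9, 13), a distance of √(7² + 4²) ≈ 8.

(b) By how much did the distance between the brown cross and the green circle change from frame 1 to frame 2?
+4

Distance in frame 1: 8. Distance in frame 2: 12.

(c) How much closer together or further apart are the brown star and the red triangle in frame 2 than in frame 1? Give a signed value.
-1

Distance in frame 1: 5. Distance in frame 2: 4.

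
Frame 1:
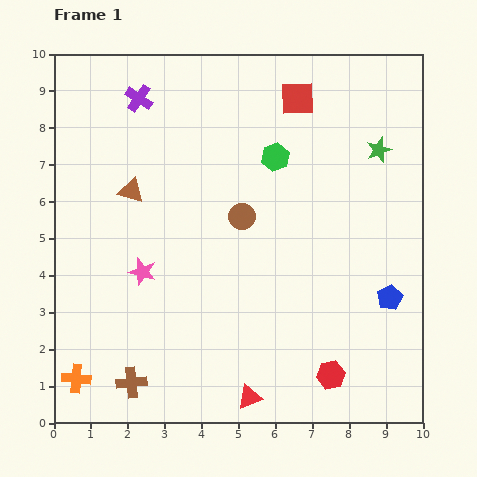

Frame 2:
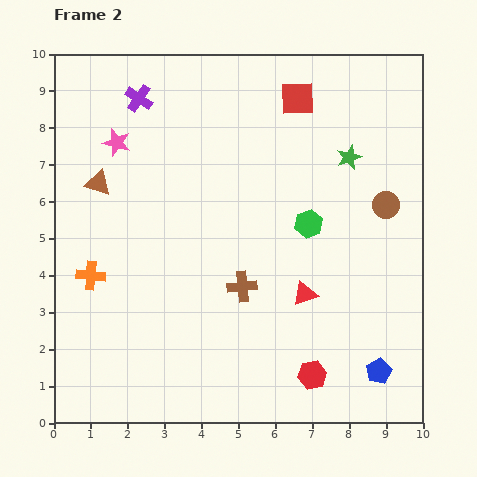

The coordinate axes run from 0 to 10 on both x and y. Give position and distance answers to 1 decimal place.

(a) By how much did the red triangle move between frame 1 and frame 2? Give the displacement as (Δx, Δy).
(1.5, 2.8)

The red triangle was at (5.3, 0.7) in frame 1 and (6.8, 3.5) in frame 2.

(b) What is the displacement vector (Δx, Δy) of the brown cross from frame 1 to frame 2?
(3.0, 2.6)

The brown cross was at (2.1, 1.1) in frame 1 and (5.1, 3.7) in frame 2.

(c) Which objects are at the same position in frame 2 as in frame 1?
the red square, the purple cross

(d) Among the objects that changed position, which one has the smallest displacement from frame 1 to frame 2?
the red hexagon

(moved 0.5)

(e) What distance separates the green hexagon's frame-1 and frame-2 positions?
2.0

The green hexagon moved from (6.0, 7.2) to (6.9, 5.4), a distance of √(0.9² + 1.8²) ≈ 2.0.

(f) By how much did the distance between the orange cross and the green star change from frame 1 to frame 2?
-2.6

Distance in frame 1: 10.3. Distance in frame 2: 7.7.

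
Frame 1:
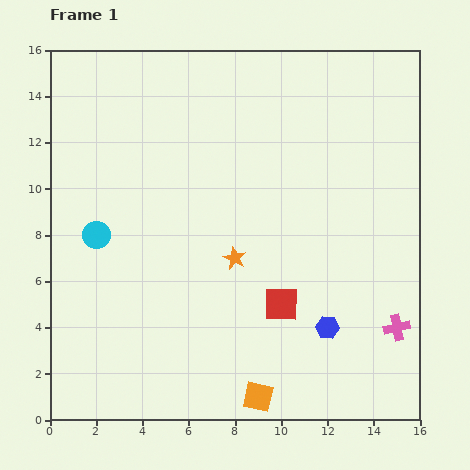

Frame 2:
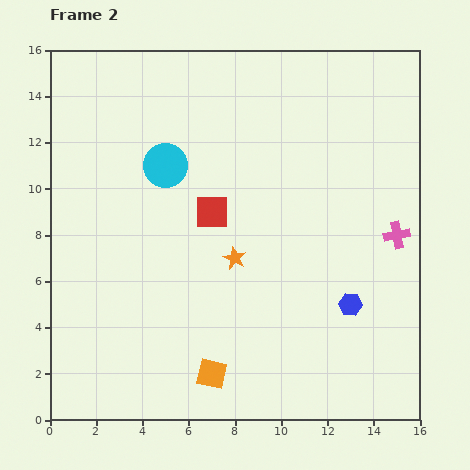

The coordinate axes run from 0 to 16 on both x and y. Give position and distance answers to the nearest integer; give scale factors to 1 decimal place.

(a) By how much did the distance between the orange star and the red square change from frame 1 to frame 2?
-1

Distance in frame 1: 3. Distance in frame 2: 2.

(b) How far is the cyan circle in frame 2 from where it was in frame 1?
4

The cyan circle moved from (2, 8) to (5, 11), a distance of √(3² + 3²) ≈ 4.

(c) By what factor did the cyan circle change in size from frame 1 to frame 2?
1.6×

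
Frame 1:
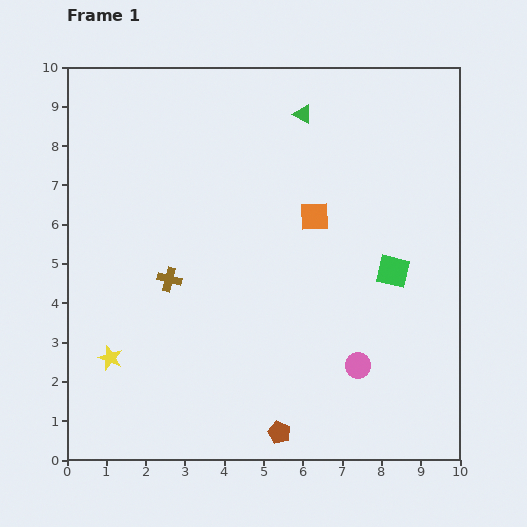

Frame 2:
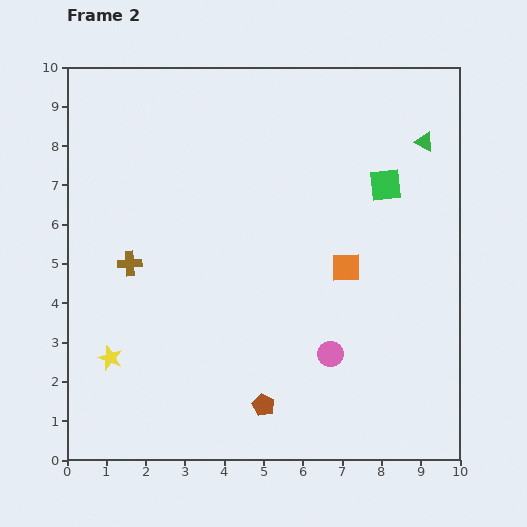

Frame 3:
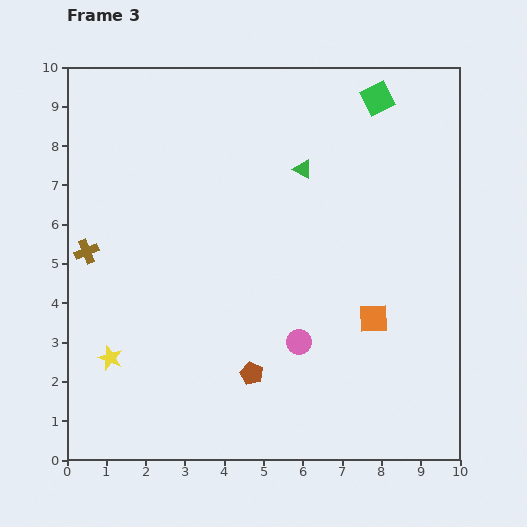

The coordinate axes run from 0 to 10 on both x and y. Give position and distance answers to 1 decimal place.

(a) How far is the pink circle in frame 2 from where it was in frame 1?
0.8

The pink circle moved from (7.4, 2.4) to (6.7, 2.7), a distance of √(0.7² + 0.3²) ≈ 0.8.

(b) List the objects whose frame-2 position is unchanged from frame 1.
the yellow star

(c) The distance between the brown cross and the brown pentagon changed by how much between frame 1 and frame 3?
+0.4

Distance in frame 1: 4.8. Distance in frame 3: 5.2.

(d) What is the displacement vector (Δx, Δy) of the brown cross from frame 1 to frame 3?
(-2.1, 0.7)

The brown cross was at (2.6, 4.6) in frame 1 and (0.5, 5.3) in frame 3.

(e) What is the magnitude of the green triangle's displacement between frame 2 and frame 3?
3.2

The green triangle moved from (9.1, 8.1) to (6.0, 7.4), a distance of √(3.1² + 0.7²) ≈ 3.2.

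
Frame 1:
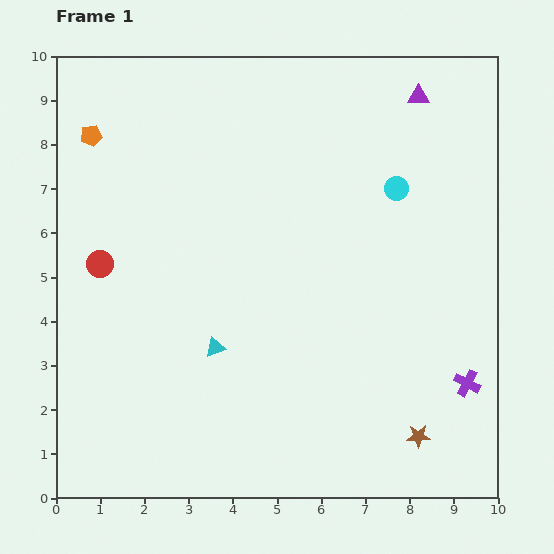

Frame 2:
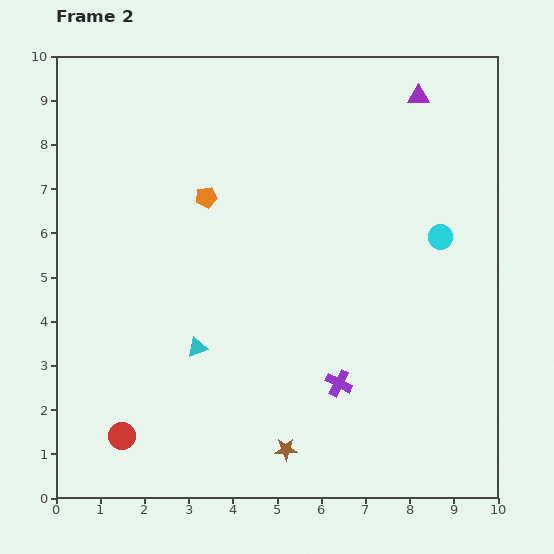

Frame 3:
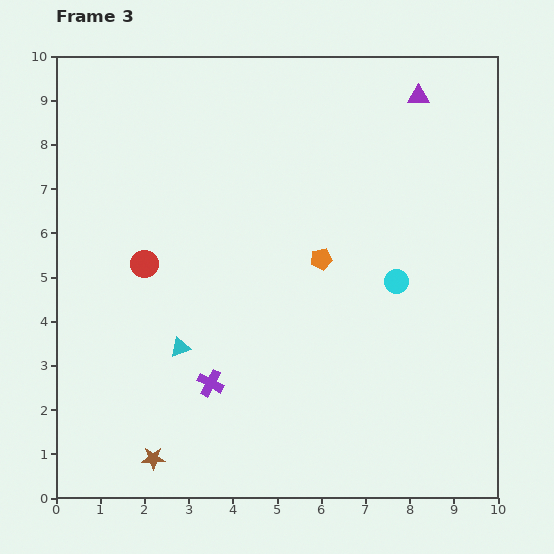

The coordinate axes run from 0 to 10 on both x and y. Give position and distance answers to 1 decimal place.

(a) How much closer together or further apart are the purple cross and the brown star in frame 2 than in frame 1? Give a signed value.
+0.3

Distance in frame 1: 1.6. Distance in frame 2: 1.9.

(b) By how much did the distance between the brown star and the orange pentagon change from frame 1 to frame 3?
-4.1

Distance in frame 1: 10.0. Distance in frame 3: 5.9.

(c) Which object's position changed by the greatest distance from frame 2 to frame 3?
the red circle

(moved 3.9; next 3.0)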